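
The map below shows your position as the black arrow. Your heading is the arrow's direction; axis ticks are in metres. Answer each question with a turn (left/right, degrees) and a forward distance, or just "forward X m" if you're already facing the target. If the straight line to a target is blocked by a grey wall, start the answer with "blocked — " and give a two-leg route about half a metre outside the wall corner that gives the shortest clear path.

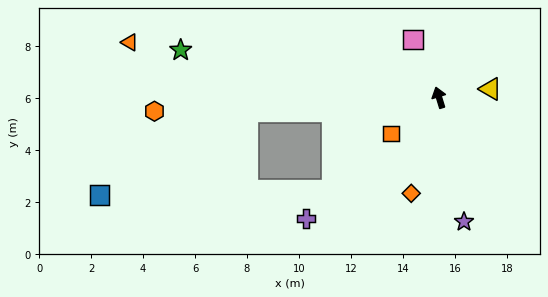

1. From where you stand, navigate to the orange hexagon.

turn left 76°, forward 11.0 m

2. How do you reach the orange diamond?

turn left 147°, forward 3.8 m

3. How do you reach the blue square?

blocked — turn left 77°, forward 7.4 m, then turn left 25°, forward 6.6 m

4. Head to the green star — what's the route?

turn left 63°, forward 10.1 m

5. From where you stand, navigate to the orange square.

turn left 110°, forward 2.3 m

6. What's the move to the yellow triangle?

turn right 98°, forward 2.0 m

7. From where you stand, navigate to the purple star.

turn left 174°, forward 4.9 m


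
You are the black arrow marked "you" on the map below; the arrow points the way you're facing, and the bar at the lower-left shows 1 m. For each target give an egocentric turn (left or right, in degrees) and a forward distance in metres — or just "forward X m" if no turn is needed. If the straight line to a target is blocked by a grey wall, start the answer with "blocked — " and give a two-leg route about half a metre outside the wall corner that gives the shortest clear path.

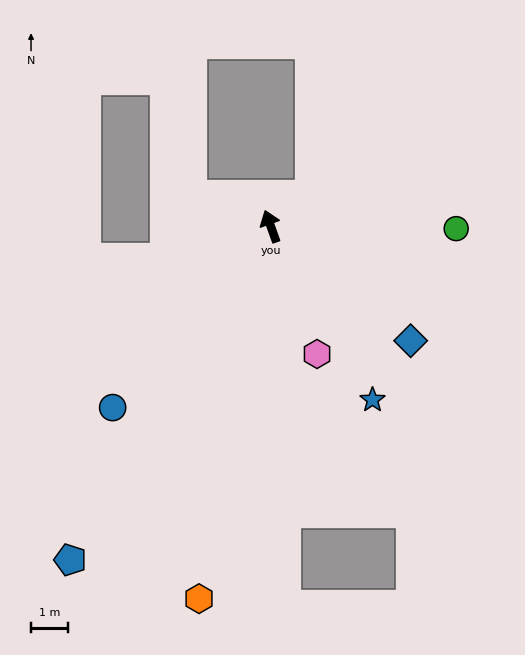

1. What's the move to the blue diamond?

turn right 149°, forward 4.9 m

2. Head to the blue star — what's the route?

turn right 169°, forward 5.5 m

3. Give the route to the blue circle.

turn left 119°, forward 6.5 m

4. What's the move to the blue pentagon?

turn left 129°, forward 10.6 m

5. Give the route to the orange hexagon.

turn left 149°, forward 10.3 m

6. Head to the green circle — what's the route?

turn right 110°, forward 5.0 m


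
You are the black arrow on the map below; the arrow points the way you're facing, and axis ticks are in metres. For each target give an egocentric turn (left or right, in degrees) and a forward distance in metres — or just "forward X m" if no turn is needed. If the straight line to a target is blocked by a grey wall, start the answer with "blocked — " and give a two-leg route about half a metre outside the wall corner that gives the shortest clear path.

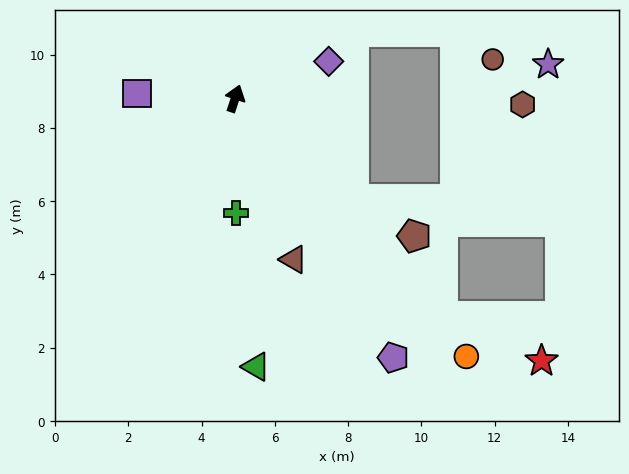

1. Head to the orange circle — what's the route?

turn right 120°, forward 9.5 m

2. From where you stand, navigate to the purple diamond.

turn right 50°, forward 2.7 m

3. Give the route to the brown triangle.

turn right 142°, forward 4.7 m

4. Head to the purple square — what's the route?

turn left 105°, forward 2.7 m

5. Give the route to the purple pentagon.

turn right 130°, forward 8.3 m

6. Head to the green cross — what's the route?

turn right 161°, forward 3.1 m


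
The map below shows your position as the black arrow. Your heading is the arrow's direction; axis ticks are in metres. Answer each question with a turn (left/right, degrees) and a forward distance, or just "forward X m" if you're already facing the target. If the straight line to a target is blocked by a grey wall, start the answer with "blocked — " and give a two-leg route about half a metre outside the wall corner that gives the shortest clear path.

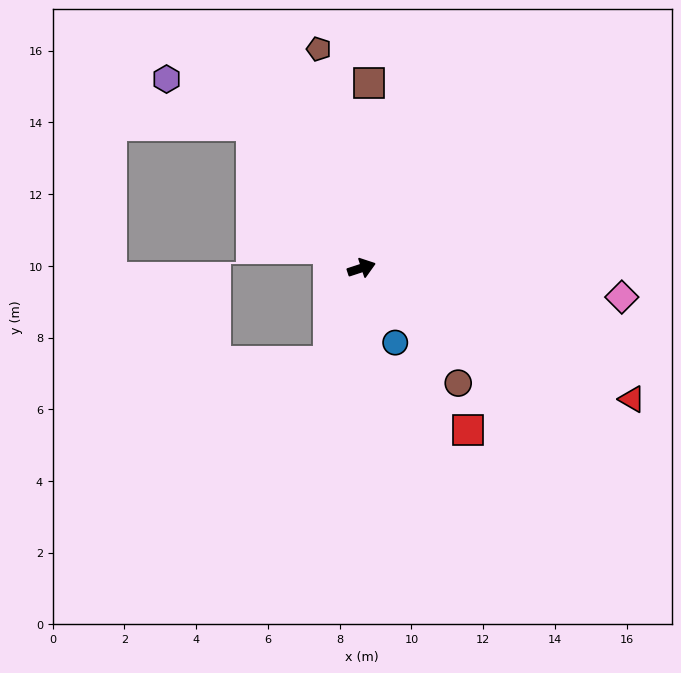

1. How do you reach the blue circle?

turn right 84°, forward 2.3 m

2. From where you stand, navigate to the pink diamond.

turn right 24°, forward 7.3 m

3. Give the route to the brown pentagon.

turn left 83°, forward 6.2 m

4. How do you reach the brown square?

turn left 70°, forward 5.2 m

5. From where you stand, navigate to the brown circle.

turn right 68°, forward 4.2 m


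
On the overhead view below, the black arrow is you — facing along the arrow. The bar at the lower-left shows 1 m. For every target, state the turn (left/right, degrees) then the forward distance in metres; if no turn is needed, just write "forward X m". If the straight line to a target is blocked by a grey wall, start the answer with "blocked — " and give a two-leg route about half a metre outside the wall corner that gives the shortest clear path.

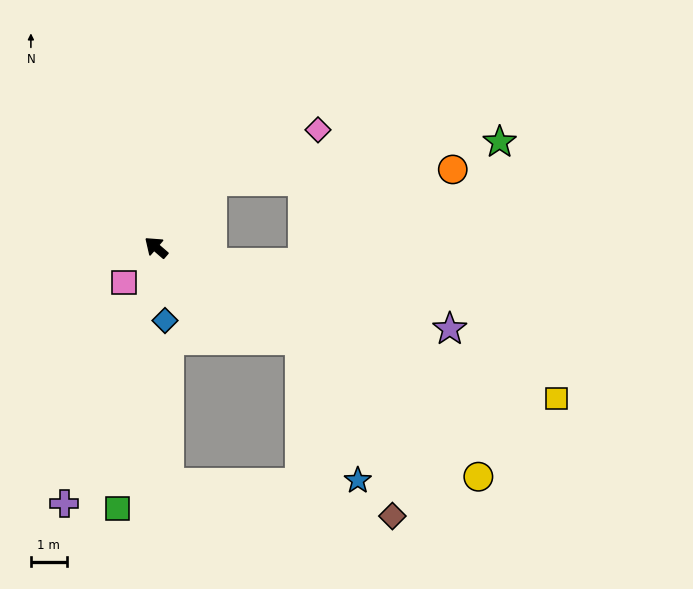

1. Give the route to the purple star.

turn right 155°, forward 8.6 m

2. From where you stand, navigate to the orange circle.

blocked — turn right 89°, forward 2.4 m, then turn right 48°, forward 6.8 m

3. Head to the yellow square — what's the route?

turn right 160°, forward 12.0 m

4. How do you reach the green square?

turn left 122°, forward 7.4 m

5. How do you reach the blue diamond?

turn left 138°, forward 2.1 m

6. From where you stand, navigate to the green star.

blocked — turn right 89°, forward 2.4 m, then turn right 43°, forward 8.1 m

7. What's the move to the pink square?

turn left 89°, forward 1.3 m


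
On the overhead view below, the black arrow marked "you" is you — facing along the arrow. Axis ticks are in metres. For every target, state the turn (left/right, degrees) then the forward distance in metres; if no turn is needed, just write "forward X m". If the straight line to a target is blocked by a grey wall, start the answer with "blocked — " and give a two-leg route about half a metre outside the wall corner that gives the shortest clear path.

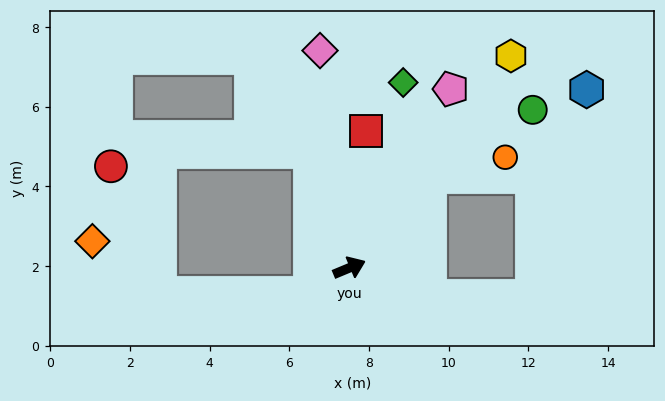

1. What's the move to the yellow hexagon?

turn left 30°, forward 6.7 m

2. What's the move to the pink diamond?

turn left 75°, forward 5.5 m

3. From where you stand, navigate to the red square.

turn left 60°, forward 3.5 m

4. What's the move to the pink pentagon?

turn left 38°, forward 5.2 m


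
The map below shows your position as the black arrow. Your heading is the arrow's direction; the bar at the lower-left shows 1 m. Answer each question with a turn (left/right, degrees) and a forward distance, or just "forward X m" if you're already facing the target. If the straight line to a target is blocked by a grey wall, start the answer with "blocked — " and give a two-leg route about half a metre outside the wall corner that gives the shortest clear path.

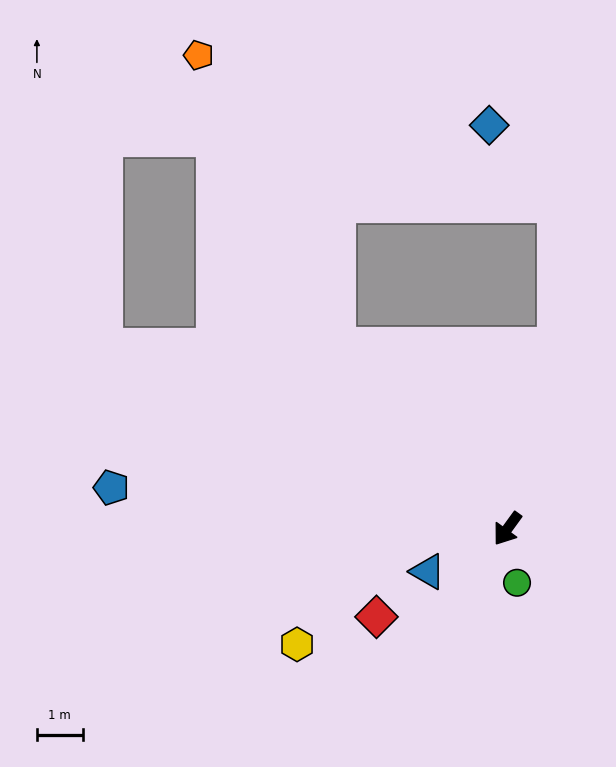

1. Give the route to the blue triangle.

turn right 26°, forward 2.0 m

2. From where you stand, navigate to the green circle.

turn left 46°, forward 1.2 m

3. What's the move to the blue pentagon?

turn right 60°, forward 8.7 m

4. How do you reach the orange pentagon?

blocked — turn right 101°, forward 5.4 m, then turn right 18°, forward 7.0 m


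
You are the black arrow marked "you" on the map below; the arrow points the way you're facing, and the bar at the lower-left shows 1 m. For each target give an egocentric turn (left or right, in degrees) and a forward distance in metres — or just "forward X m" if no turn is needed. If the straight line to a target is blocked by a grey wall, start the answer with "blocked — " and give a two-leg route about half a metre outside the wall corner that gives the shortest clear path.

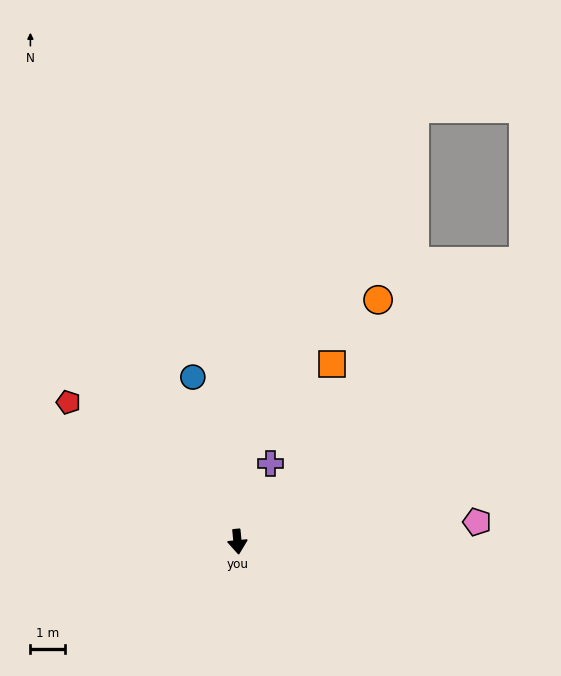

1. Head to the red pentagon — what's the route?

turn right 135°, forward 6.3 m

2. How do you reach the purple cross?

turn left 152°, forward 2.4 m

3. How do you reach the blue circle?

turn right 170°, forward 4.9 m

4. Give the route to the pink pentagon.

turn left 89°, forward 6.9 m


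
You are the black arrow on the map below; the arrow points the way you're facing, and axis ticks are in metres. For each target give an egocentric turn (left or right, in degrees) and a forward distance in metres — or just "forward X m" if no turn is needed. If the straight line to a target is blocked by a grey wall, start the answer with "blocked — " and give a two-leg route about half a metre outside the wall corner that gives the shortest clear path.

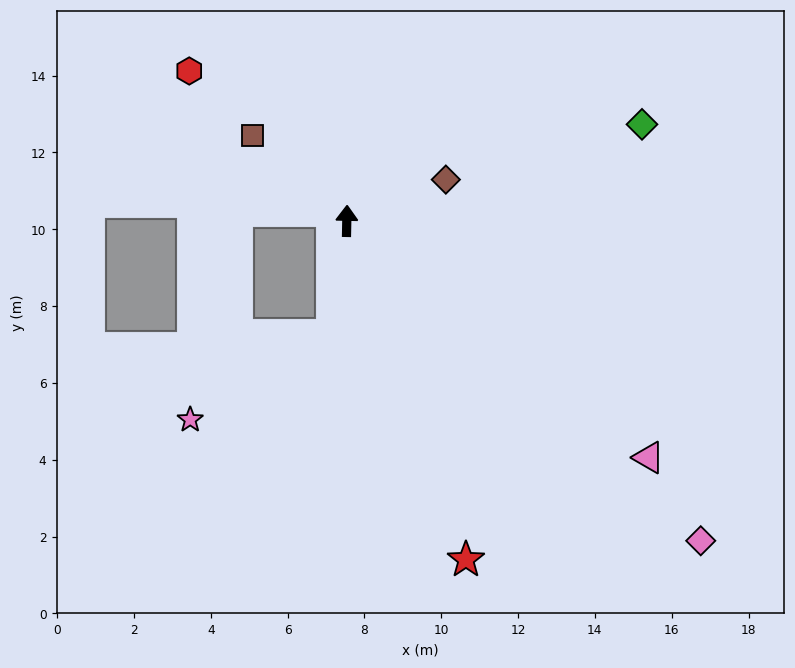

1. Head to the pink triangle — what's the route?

turn right 127°, forward 10.0 m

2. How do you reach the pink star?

blocked — turn left 174°, forward 3.0 m, then turn right 52°, forward 4.3 m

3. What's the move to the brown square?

turn left 49°, forward 3.3 m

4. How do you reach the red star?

turn right 159°, forward 9.3 m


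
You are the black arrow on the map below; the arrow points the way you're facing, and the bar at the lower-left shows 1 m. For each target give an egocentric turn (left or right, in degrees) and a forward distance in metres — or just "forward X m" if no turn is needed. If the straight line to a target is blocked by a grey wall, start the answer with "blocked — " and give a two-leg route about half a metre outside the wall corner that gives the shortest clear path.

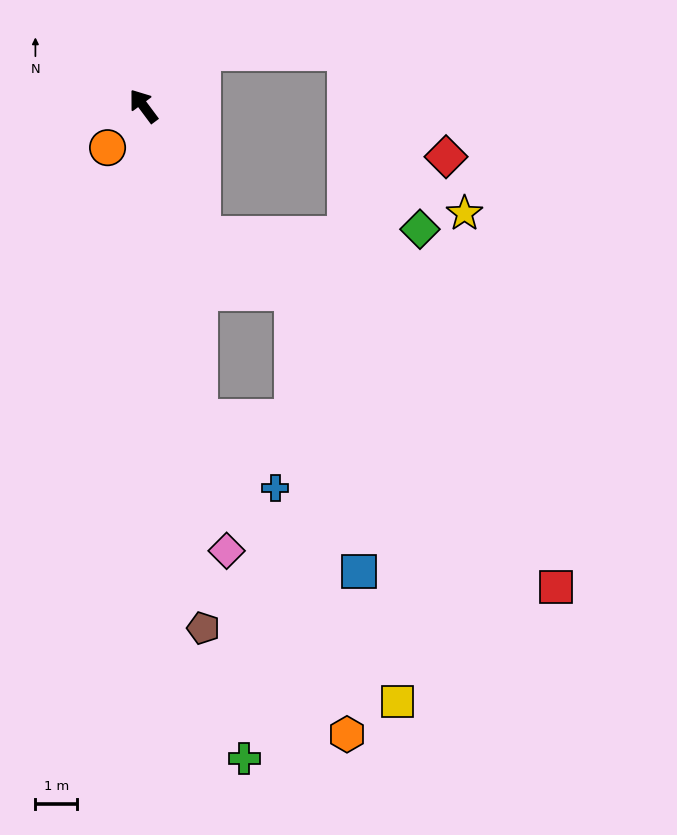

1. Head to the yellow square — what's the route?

blocked — turn left 154°, forward 7.6 m, then turn left 24°, forward 8.3 m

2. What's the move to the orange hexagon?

blocked — turn left 154°, forward 7.6 m, then turn left 14°, forward 8.4 m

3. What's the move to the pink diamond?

turn left 154°, forward 10.8 m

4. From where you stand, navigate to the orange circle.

turn left 103°, forward 1.3 m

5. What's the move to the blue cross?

blocked — turn left 154°, forward 7.6 m, then turn left 36°, forward 2.5 m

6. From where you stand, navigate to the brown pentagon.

turn left 150°, forward 12.6 m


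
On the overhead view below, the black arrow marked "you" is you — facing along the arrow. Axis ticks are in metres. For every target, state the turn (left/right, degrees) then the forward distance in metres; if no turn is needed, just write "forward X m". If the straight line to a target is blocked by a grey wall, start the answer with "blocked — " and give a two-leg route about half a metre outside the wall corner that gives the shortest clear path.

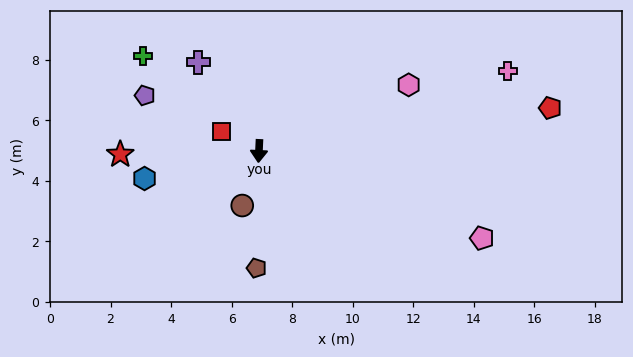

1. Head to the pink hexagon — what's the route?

turn left 117°, forward 5.4 m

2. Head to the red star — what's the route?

turn right 86°, forward 4.6 m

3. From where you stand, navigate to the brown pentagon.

forward 3.9 m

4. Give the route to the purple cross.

turn right 143°, forward 3.5 m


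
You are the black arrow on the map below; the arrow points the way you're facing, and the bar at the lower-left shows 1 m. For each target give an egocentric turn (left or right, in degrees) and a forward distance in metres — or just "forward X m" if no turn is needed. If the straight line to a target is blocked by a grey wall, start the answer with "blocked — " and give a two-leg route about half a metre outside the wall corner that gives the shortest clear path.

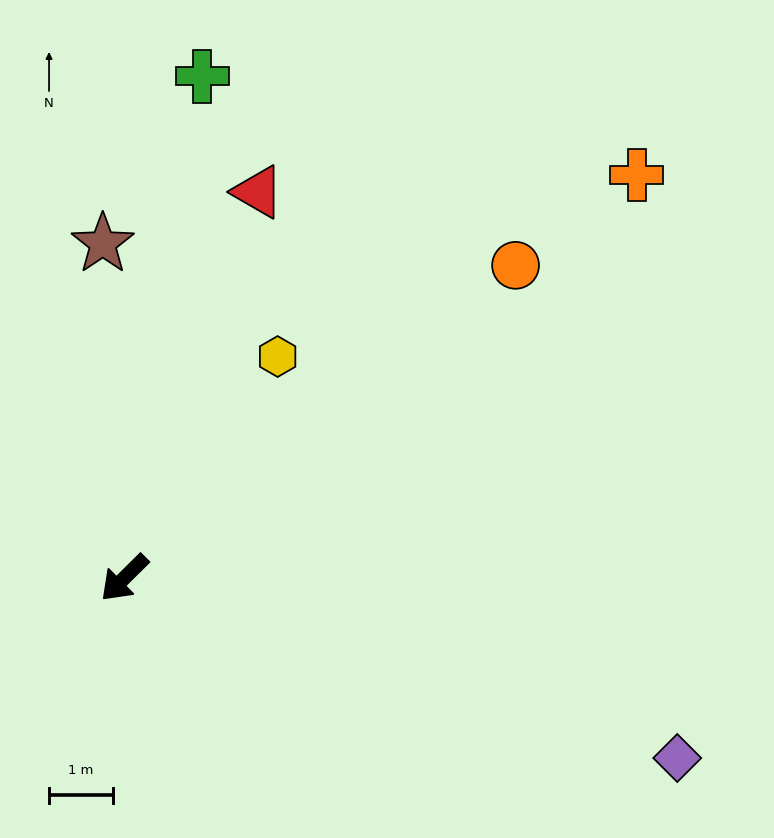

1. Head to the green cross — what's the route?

turn right 144°, forward 7.9 m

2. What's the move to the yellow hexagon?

turn right 169°, forward 4.2 m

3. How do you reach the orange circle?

turn left 174°, forward 7.8 m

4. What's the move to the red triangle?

turn right 154°, forward 6.4 m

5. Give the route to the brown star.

turn right 131°, forward 5.2 m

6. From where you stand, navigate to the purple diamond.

turn left 117°, forward 9.0 m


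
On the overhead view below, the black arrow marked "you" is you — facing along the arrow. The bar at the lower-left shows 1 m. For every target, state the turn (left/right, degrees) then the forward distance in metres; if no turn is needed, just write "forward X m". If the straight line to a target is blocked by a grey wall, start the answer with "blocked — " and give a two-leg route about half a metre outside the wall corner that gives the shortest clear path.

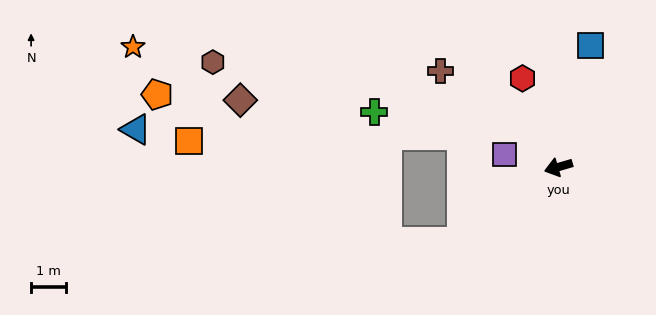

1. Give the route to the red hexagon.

turn right 84°, forward 2.8 m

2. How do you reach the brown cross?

turn right 55°, forward 4.4 m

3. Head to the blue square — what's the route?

turn right 121°, forward 3.6 m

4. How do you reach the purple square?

turn right 29°, forward 1.6 m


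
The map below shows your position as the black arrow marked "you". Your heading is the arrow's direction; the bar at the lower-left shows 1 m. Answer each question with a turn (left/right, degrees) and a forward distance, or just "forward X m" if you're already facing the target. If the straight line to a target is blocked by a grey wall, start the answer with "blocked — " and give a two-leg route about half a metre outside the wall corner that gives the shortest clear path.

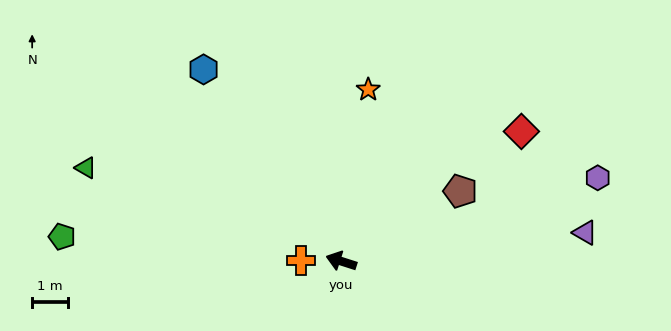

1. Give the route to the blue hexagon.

turn right 37°, forward 6.6 m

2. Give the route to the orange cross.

turn left 17°, forward 1.1 m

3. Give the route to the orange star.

turn right 81°, forward 4.8 m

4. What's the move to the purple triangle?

turn right 156°, forward 6.8 m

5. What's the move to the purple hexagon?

turn right 144°, forward 7.5 m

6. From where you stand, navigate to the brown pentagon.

turn right 132°, forward 3.9 m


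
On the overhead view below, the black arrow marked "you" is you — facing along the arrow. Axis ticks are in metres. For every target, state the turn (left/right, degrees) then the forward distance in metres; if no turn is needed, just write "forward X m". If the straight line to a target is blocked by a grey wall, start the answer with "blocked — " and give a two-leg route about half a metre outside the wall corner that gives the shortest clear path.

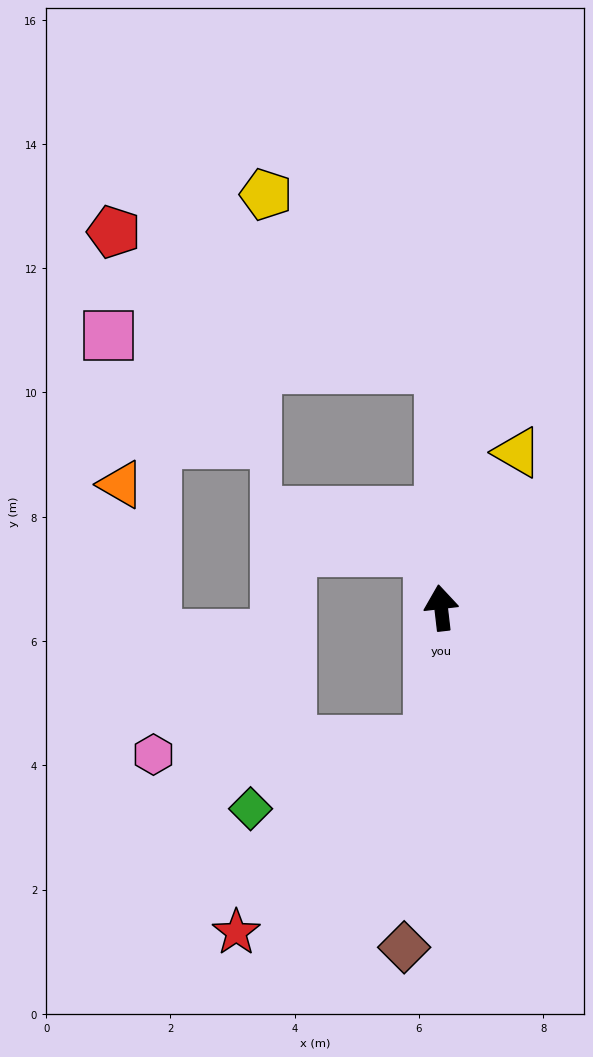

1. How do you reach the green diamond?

blocked — turn left 168°, forward 2.2 m, then turn right 64°, forward 3.1 m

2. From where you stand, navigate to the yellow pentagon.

blocked — turn right 7°, forward 3.9 m, then turn left 46°, forward 4.0 m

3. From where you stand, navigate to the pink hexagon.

blocked — turn left 168°, forward 2.2 m, then turn right 82°, forward 4.4 m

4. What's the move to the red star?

blocked — turn left 168°, forward 2.2 m, then turn right 40°, forward 4.4 m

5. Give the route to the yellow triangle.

turn right 33°, forward 2.8 m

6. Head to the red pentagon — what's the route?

blocked — turn right 7°, forward 3.9 m, then turn left 68°, forward 5.7 m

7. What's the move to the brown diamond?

turn left 167°, forward 5.5 m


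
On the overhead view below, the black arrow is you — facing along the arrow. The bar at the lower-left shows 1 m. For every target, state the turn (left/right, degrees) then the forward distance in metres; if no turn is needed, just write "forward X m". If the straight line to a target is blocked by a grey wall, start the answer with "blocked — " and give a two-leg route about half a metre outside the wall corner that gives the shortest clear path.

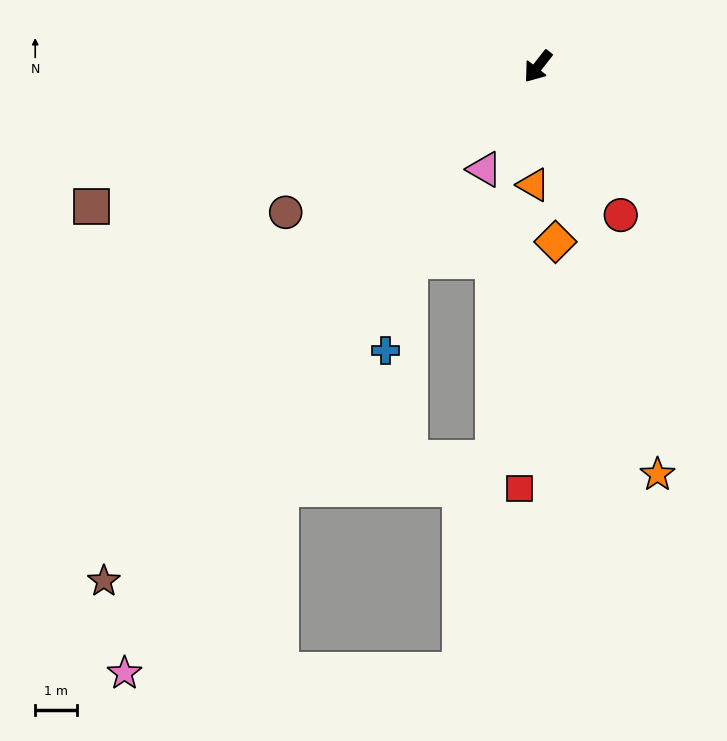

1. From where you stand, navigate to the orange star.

turn left 54°, forward 10.1 m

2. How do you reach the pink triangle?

turn left 11°, forward 2.8 m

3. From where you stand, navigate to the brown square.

turn right 35°, forward 11.1 m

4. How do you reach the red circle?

turn left 67°, forward 4.0 m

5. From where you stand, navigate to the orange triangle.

turn left 36°, forward 2.8 m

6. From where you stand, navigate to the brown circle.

turn right 22°, forward 6.9 m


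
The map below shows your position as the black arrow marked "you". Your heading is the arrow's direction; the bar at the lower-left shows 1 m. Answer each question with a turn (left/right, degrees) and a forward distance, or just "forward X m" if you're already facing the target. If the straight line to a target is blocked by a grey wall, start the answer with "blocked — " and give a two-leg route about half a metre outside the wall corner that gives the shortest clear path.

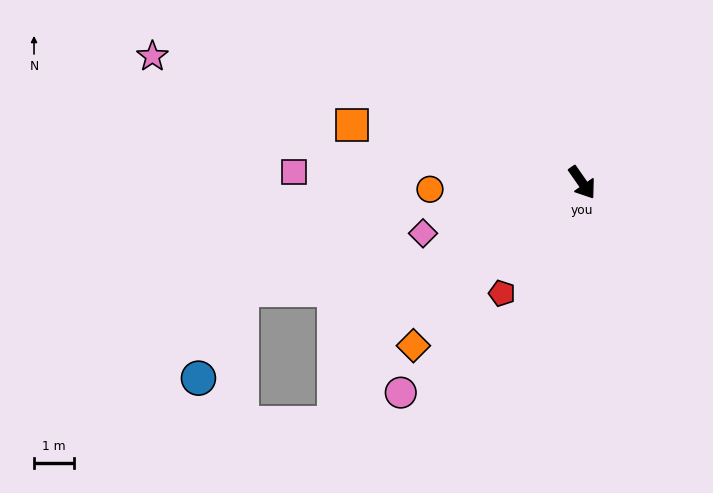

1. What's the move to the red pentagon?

turn right 71°, forward 3.4 m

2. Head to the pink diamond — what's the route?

turn right 107°, forward 4.1 m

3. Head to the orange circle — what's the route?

turn right 122°, forward 3.8 m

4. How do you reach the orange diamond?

turn right 81°, forward 5.8 m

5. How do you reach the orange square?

turn right 139°, forward 5.9 m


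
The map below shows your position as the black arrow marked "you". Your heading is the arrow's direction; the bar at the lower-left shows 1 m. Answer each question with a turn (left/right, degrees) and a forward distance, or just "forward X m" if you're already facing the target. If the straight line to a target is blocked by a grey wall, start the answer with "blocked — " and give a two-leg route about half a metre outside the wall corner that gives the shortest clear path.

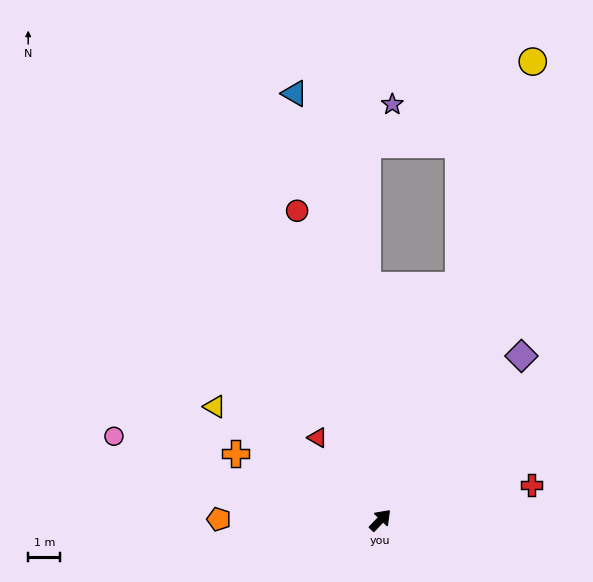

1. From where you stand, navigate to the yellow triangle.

turn left 99°, forward 6.2 m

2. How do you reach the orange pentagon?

turn left 134°, forward 5.0 m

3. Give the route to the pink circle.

turn left 116°, forward 8.7 m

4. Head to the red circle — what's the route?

turn left 59°, forward 10.0 m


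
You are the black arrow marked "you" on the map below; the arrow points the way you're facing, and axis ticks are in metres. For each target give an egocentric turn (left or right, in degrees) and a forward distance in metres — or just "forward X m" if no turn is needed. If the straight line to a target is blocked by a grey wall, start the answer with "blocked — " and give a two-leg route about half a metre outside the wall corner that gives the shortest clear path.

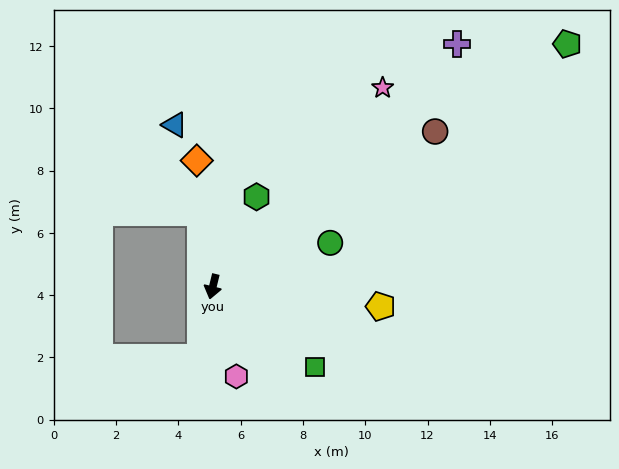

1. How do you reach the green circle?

turn left 124°, forward 4.0 m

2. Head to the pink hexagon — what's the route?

turn left 28°, forward 3.0 m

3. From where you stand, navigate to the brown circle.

turn left 139°, forward 8.7 m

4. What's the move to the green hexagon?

turn left 168°, forward 3.2 m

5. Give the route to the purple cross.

turn left 149°, forward 11.1 m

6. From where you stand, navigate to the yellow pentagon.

turn left 97°, forward 5.4 m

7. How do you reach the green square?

turn left 66°, forward 4.2 m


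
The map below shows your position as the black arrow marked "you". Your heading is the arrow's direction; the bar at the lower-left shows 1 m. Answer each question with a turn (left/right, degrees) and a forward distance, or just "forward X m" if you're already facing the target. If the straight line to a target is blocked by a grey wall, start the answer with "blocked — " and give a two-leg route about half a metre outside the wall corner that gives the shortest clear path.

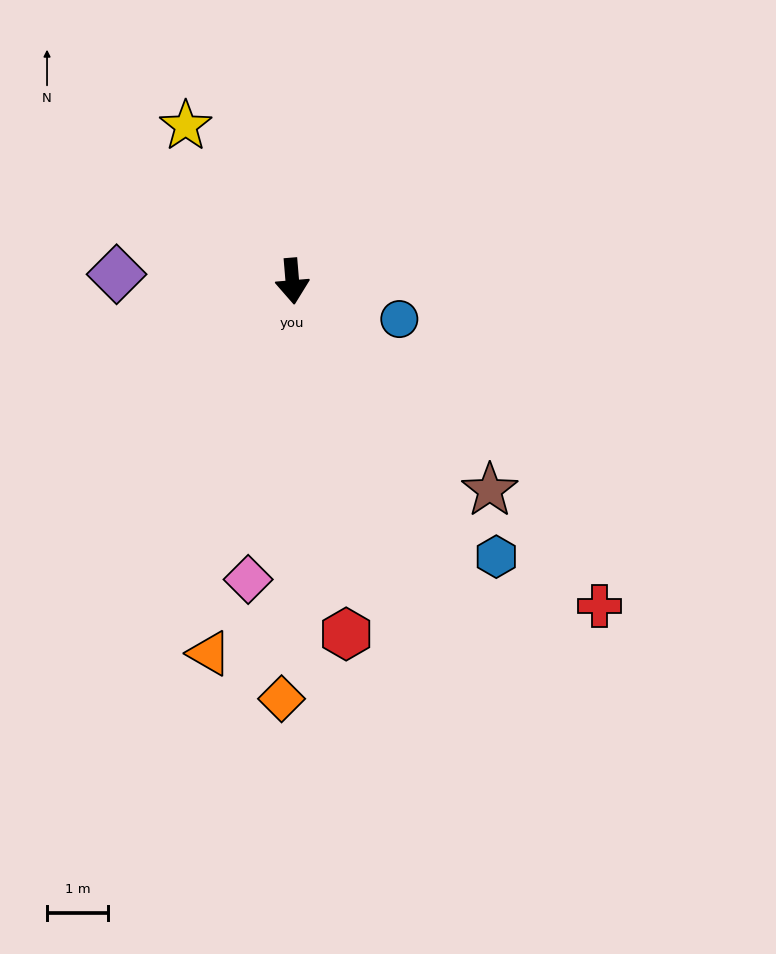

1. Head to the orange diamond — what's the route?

turn right 6°, forward 6.9 m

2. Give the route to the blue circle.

turn left 66°, forward 1.9 m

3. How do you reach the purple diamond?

turn right 97°, forward 2.9 m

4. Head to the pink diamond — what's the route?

turn right 13°, forward 5.0 m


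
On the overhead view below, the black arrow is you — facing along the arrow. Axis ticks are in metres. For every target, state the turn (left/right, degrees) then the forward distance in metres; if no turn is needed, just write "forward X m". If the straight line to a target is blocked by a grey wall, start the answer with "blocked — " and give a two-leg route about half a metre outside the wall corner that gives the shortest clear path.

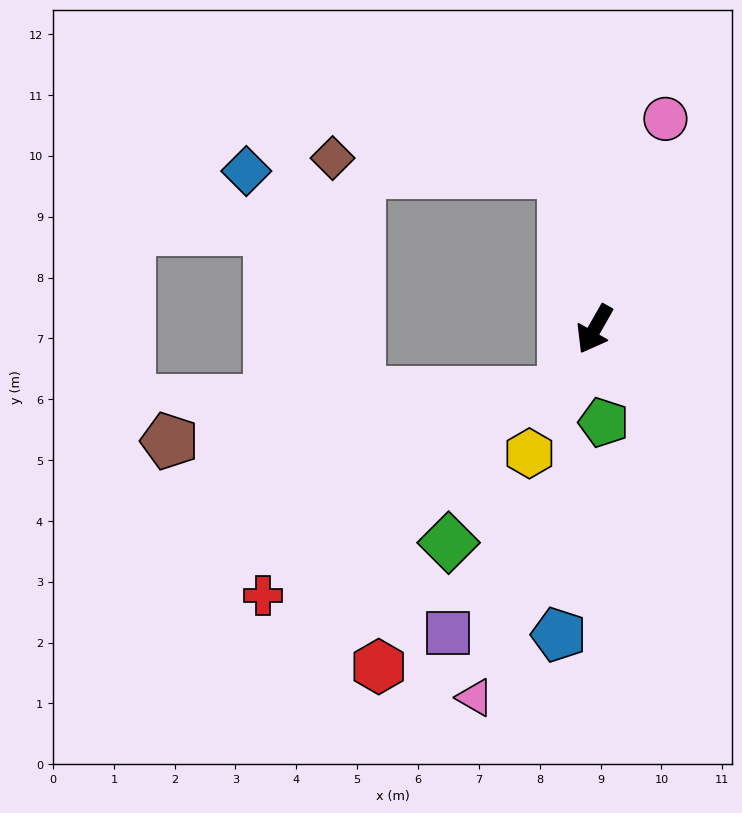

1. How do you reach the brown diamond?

blocked — turn right 139°, forward 2.6 m, then turn left 75°, forward 3.8 m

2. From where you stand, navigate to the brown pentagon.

blocked — turn left 3°, forward 1.2 m, then turn right 56°, forward 6.5 m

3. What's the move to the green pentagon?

turn left 35°, forward 1.5 m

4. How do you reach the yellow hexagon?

forward 2.3 m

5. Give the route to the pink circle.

turn right 169°, forward 3.6 m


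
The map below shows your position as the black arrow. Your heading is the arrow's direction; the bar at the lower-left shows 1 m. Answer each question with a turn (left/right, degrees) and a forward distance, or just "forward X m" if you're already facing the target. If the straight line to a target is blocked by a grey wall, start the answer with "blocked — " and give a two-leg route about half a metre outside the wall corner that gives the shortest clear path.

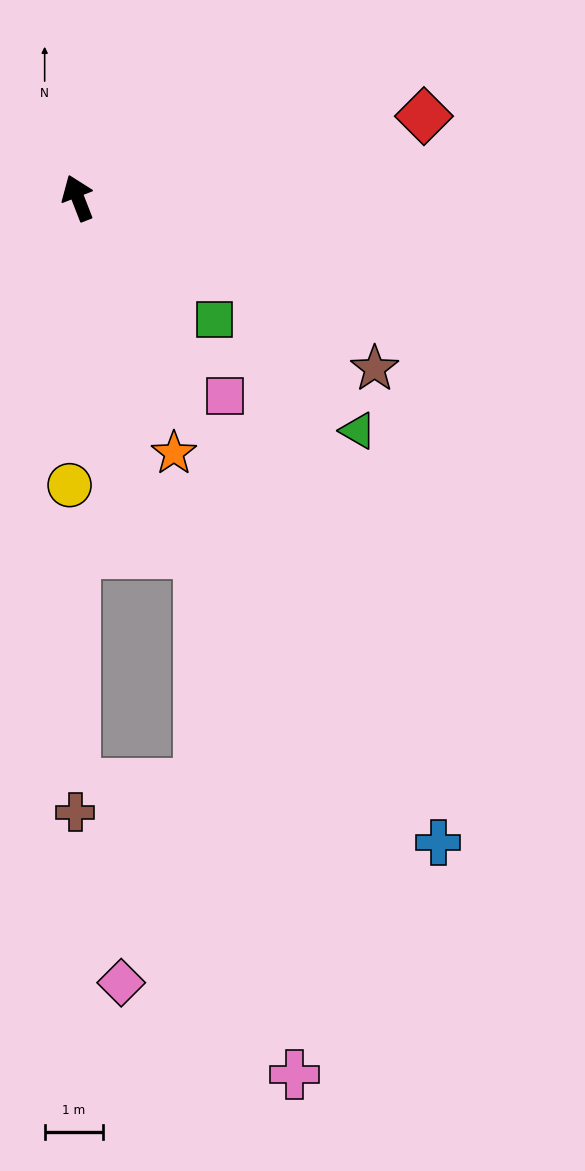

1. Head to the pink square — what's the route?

turn right 165°, forward 4.2 m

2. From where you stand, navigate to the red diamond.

turn right 98°, forward 6.1 m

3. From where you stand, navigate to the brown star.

turn right 141°, forward 5.9 m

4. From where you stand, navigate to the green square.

turn right 153°, forward 3.1 m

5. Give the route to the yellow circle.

turn left 157°, forward 4.9 m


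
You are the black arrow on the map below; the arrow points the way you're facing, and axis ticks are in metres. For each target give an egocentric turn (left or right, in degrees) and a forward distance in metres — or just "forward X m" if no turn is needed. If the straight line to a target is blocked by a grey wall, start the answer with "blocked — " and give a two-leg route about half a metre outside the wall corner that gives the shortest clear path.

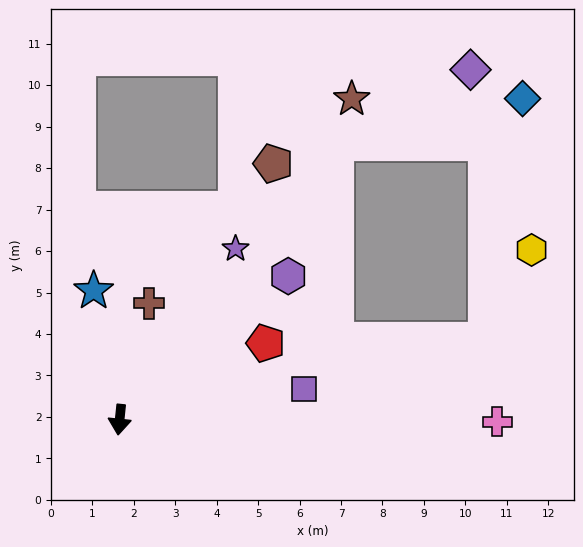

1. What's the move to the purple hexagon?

turn left 136°, forward 5.3 m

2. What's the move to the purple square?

turn left 105°, forward 4.5 m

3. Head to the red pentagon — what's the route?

turn left 124°, forward 4.0 m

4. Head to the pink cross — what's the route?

turn left 96°, forward 9.1 m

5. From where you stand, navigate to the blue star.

turn right 163°, forward 3.2 m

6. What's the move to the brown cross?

turn left 172°, forward 2.9 m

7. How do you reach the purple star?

turn left 152°, forward 5.0 m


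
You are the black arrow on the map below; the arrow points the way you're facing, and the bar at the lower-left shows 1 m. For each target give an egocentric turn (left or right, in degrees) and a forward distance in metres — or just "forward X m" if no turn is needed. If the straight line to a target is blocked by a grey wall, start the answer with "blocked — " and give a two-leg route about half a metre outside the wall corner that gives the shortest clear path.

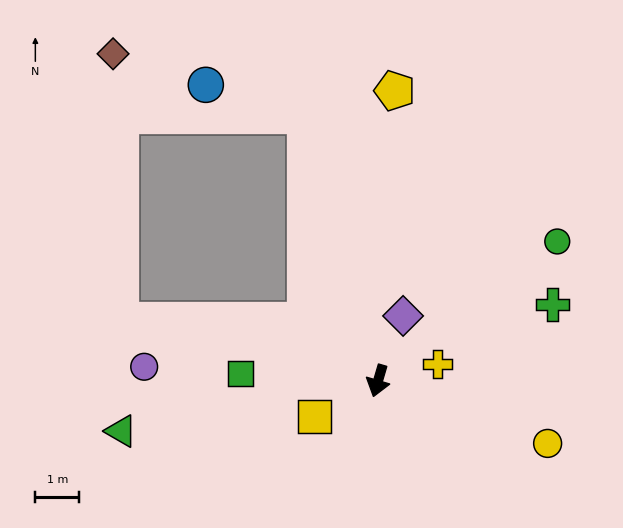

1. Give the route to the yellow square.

turn right 44°, forward 1.7 m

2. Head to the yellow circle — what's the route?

turn left 86°, forward 4.1 m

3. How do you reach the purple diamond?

turn left 175°, forward 1.6 m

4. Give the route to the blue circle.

blocked — turn right 148°, forward 6.2 m, then turn left 57°, forward 2.4 m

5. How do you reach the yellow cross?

turn left 122°, forward 1.4 m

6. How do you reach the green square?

turn right 77°, forward 3.1 m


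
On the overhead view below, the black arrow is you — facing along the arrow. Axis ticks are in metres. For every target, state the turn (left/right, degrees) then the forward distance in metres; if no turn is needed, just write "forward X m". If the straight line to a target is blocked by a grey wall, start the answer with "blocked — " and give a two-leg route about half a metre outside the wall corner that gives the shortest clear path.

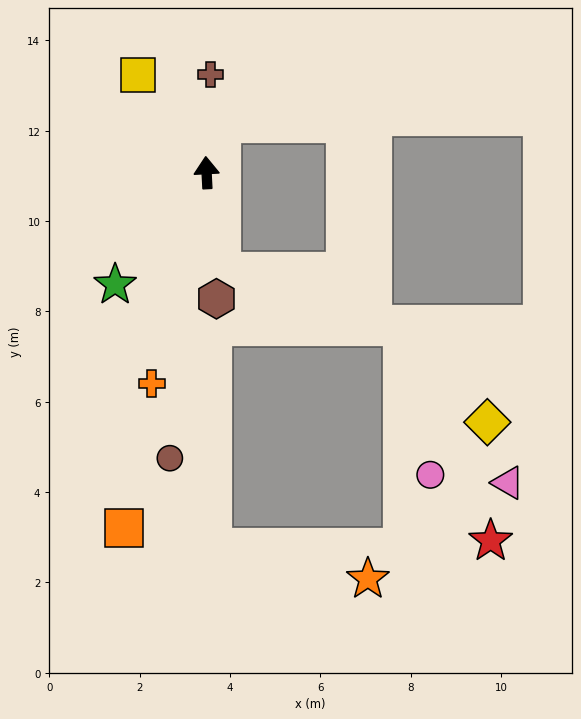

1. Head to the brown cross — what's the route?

turn right 5°, forward 2.2 m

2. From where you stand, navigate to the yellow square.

turn left 32°, forward 2.6 m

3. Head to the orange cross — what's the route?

turn left 162°, forward 4.8 m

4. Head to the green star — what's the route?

turn left 138°, forward 3.2 m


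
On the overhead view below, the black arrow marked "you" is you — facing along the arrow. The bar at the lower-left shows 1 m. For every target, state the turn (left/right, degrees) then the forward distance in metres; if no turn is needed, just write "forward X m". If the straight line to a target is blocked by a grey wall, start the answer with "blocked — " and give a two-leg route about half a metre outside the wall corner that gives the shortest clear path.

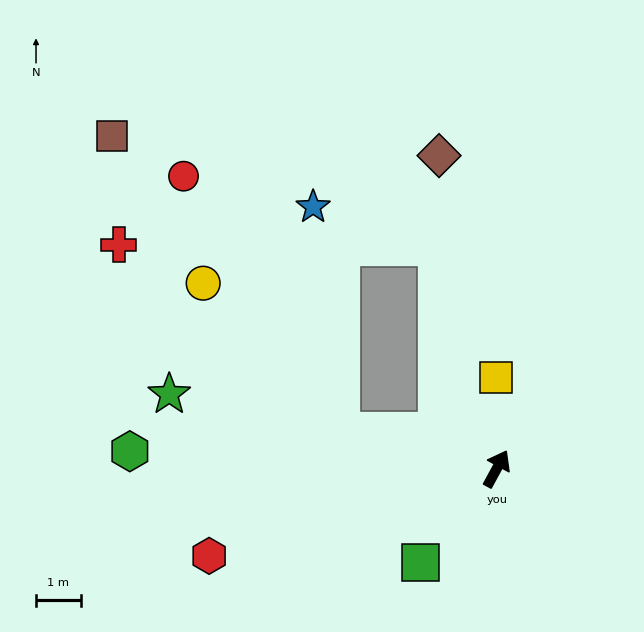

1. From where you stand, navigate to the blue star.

blocked — turn left 105°, forward 3.6 m, then turn right 69°, forward 5.0 m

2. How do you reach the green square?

turn left 170°, forward 2.7 m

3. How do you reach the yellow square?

turn left 29°, forward 2.0 m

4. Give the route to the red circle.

blocked — turn left 105°, forward 3.6 m, then turn right 45°, forward 6.7 m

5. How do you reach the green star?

turn left 106°, forward 7.5 m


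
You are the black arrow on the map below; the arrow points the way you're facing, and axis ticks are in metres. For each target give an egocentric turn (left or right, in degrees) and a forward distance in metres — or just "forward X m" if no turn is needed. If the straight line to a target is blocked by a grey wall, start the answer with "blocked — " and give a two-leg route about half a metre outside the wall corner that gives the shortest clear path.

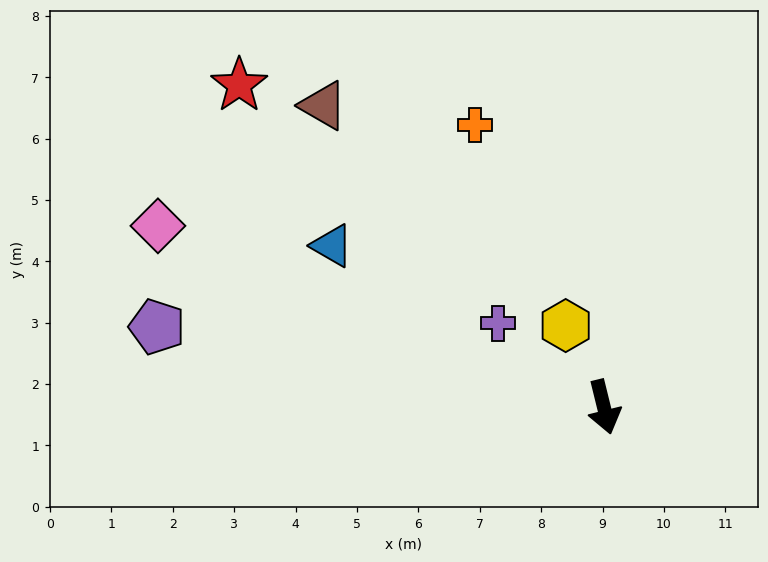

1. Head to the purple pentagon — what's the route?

turn right 114°, forward 7.4 m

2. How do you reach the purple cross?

turn right 142°, forward 2.2 m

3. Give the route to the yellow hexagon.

turn right 169°, forward 1.5 m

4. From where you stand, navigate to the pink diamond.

turn right 126°, forward 7.8 m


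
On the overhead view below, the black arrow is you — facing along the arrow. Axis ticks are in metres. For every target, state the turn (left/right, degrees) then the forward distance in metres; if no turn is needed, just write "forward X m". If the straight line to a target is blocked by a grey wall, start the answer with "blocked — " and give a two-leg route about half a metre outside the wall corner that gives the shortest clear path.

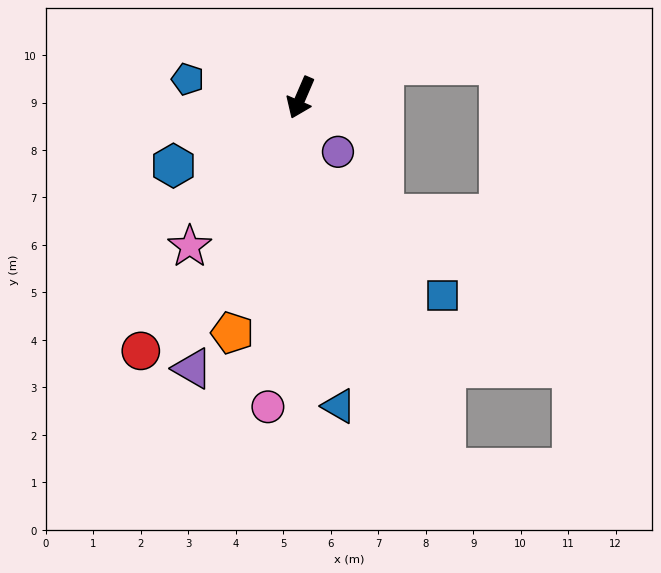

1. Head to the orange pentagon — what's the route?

turn left 7°, forward 5.2 m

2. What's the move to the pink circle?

turn left 17°, forward 6.5 m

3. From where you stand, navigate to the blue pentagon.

turn right 76°, forward 2.4 m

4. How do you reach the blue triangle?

turn left 30°, forward 6.5 m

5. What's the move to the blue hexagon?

turn right 39°, forward 3.0 m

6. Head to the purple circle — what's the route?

turn left 58°, forward 1.4 m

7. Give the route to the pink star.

turn right 13°, forward 3.9 m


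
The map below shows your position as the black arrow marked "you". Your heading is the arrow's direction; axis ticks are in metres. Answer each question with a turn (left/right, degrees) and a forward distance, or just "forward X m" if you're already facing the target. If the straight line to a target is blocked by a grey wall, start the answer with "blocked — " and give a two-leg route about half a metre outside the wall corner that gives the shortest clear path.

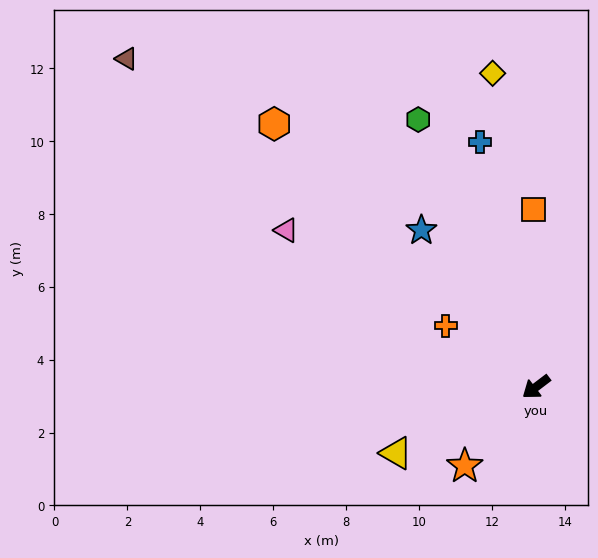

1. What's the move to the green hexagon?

turn right 103°, forward 8.0 m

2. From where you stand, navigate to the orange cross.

turn right 71°, forward 3.0 m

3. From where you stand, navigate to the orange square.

turn right 126°, forward 4.9 m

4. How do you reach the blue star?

turn right 91°, forward 5.3 m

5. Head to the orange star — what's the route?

turn left 11°, forward 2.9 m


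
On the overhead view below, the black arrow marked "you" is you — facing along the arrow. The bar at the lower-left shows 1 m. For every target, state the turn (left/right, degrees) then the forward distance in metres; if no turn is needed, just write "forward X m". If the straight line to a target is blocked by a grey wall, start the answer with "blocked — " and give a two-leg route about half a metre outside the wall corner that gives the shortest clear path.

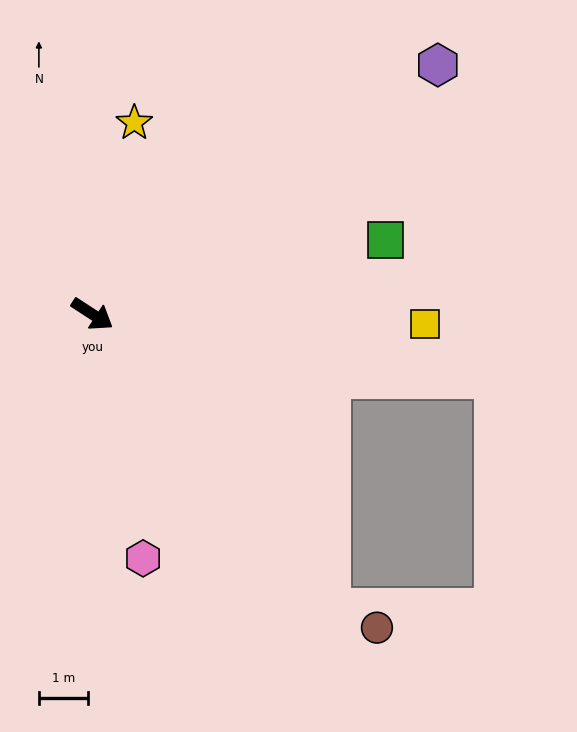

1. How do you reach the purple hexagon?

turn left 69°, forward 8.7 m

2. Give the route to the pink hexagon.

turn right 45°, forward 5.1 m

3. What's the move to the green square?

turn left 47°, forward 6.2 m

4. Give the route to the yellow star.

turn left 111°, forward 4.0 m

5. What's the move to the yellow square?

turn left 31°, forward 6.8 m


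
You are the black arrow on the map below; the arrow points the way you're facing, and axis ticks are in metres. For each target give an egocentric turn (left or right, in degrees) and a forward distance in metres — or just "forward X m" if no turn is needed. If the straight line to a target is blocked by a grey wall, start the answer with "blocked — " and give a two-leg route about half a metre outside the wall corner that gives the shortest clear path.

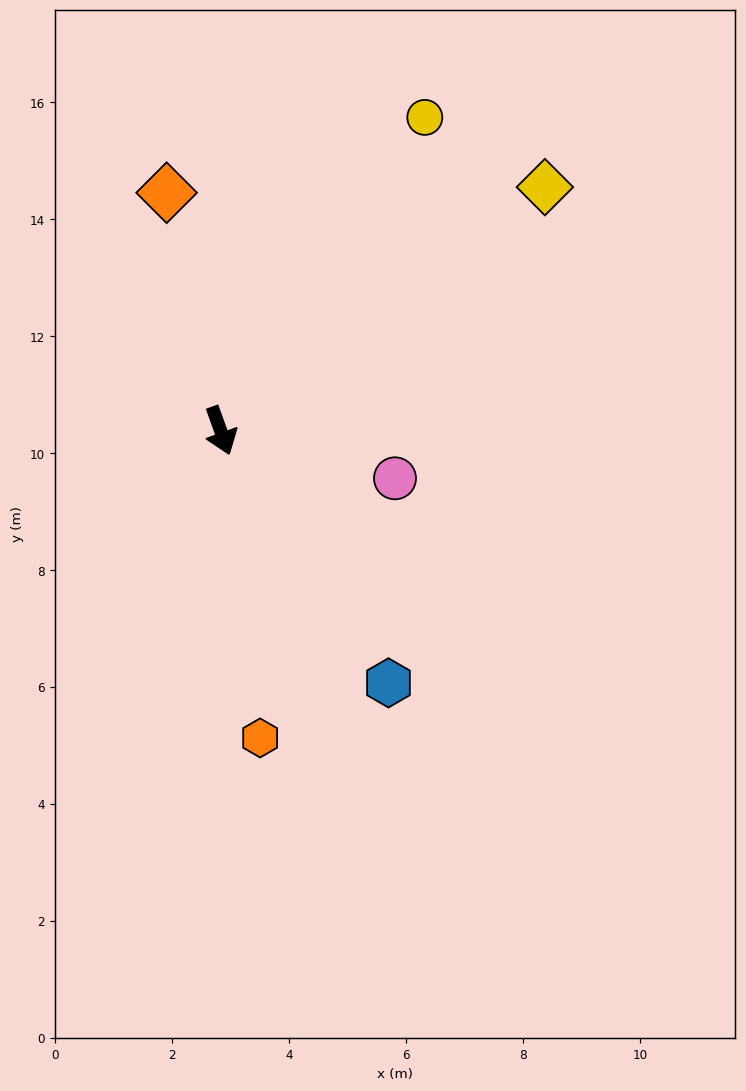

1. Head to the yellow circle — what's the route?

turn left 127°, forward 6.4 m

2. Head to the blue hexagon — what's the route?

turn left 14°, forward 5.2 m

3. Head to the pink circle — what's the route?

turn left 55°, forward 3.1 m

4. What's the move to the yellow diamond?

turn left 107°, forward 6.9 m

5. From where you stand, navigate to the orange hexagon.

turn right 12°, forward 5.3 m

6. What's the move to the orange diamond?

turn left 173°, forward 4.2 m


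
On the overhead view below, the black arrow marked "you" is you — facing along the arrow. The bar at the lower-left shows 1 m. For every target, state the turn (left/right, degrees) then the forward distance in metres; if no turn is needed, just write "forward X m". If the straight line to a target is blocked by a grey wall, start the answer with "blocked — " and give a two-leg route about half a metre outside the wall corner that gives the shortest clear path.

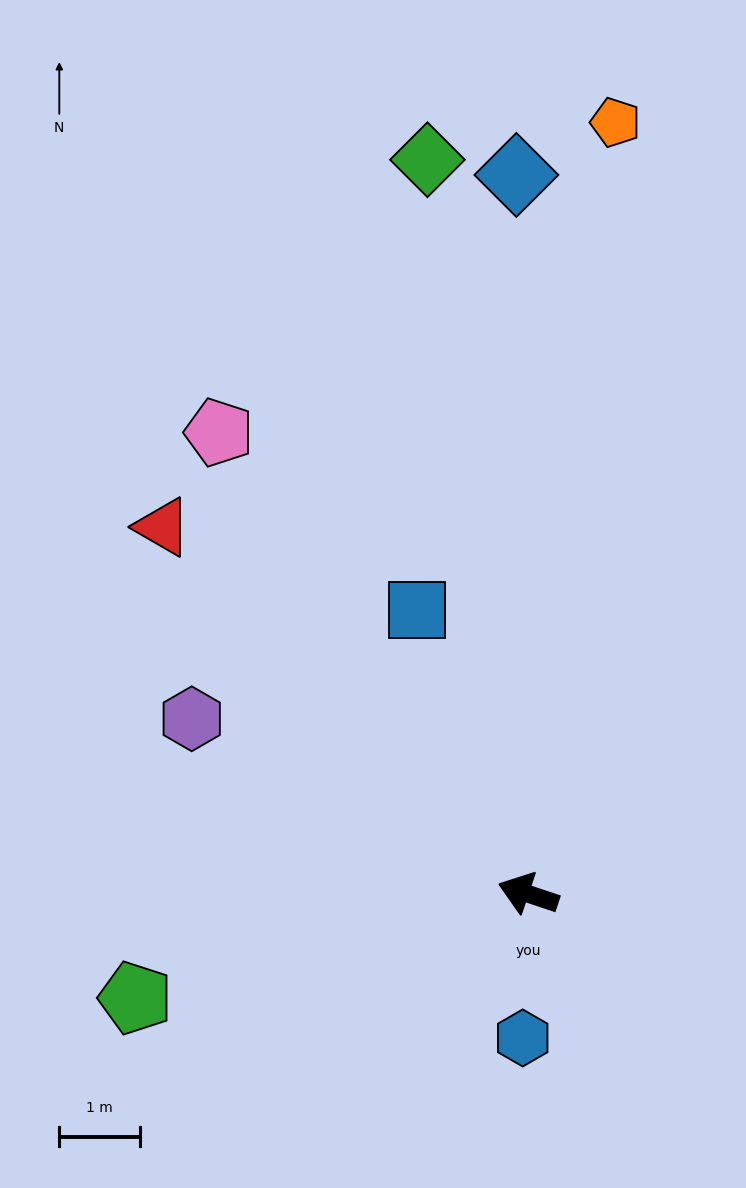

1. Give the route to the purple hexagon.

turn right 9°, forward 4.7 m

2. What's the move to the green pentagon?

turn left 33°, forward 5.1 m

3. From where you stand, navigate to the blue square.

turn right 50°, forward 3.8 m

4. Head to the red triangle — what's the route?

turn right 27°, forward 6.5 m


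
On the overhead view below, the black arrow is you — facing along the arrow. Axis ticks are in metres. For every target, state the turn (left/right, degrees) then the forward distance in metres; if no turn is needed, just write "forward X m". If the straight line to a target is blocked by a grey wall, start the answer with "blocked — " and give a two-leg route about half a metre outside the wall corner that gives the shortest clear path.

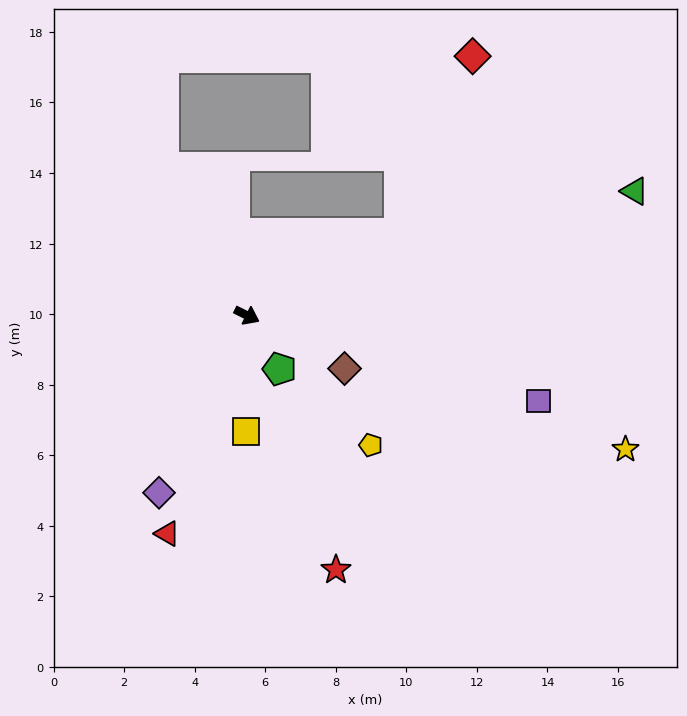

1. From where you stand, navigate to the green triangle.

turn left 44°, forward 11.5 m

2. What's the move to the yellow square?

turn right 64°, forward 3.3 m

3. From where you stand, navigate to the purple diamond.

turn right 90°, forward 5.6 m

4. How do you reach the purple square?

turn left 10°, forward 8.6 m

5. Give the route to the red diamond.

blocked — turn left 55°, forward 4.9 m, then turn left 39°, forward 5.4 m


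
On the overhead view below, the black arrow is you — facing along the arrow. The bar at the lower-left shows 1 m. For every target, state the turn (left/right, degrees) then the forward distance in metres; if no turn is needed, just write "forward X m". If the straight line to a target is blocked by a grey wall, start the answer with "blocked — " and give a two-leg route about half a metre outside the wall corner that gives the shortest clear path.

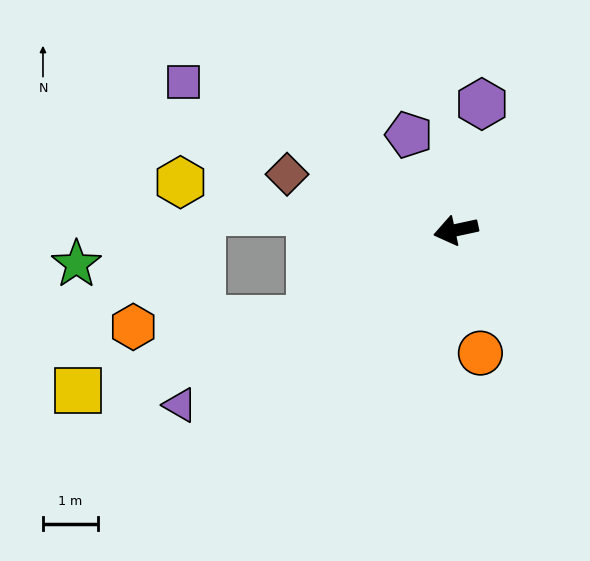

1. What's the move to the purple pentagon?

turn right 76°, forward 1.9 m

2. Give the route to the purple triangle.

turn left 20°, forward 6.0 m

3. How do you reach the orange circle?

turn left 89°, forward 2.3 m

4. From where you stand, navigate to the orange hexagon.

blocked — turn left 19°, forward 3.1 m, then turn right 28°, forward 3.2 m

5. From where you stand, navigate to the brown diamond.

turn right 30°, forward 3.2 m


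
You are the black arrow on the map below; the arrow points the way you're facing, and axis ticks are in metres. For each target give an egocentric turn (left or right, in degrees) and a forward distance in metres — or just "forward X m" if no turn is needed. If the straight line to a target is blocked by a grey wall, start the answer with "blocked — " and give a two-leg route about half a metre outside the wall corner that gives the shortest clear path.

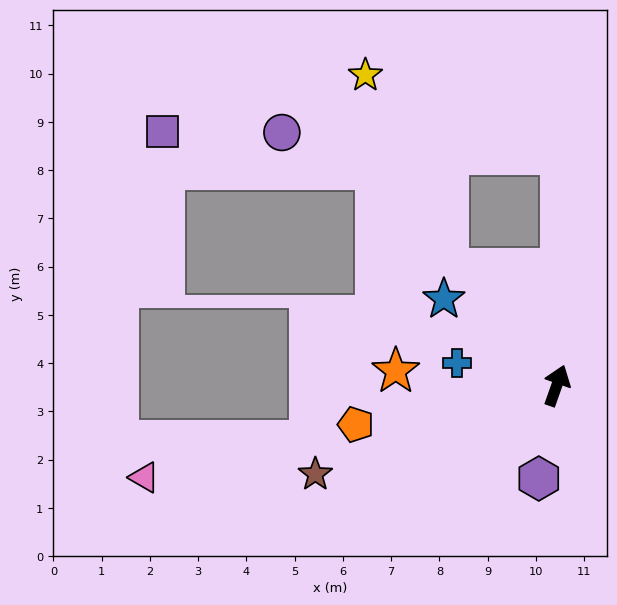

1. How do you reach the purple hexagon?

turn right 171°, forward 2.0 m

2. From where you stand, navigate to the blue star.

turn left 72°, forward 2.9 m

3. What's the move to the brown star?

turn left 130°, forward 5.3 m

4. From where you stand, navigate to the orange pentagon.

turn left 120°, forward 4.2 m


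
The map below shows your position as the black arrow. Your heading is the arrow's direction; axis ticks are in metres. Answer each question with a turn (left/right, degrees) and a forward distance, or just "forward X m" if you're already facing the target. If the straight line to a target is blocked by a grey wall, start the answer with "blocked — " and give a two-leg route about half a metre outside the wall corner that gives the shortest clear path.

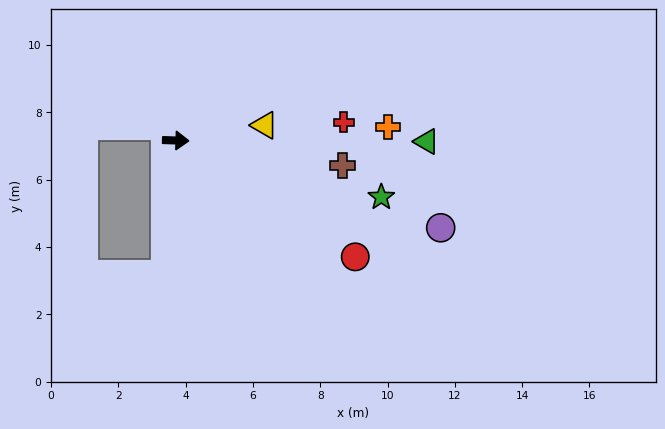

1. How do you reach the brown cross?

turn right 7°, forward 5.0 m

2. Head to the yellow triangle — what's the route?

turn left 11°, forward 2.7 m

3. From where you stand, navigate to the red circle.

turn right 31°, forward 6.4 m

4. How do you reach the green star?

turn right 14°, forward 6.3 m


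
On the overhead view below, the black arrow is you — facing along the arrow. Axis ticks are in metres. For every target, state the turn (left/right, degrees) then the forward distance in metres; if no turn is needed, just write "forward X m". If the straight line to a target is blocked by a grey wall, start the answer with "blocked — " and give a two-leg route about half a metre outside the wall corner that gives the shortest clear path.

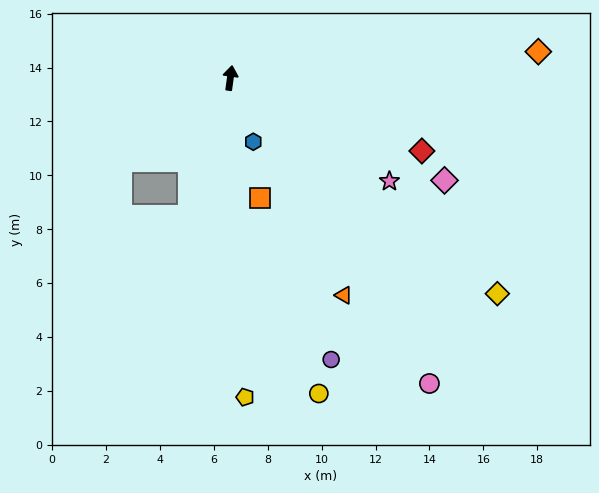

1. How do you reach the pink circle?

turn right 139°, forward 13.5 m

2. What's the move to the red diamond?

turn right 103°, forward 7.6 m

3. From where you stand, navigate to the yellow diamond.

turn right 121°, forward 12.7 m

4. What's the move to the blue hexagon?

turn right 152°, forward 2.5 m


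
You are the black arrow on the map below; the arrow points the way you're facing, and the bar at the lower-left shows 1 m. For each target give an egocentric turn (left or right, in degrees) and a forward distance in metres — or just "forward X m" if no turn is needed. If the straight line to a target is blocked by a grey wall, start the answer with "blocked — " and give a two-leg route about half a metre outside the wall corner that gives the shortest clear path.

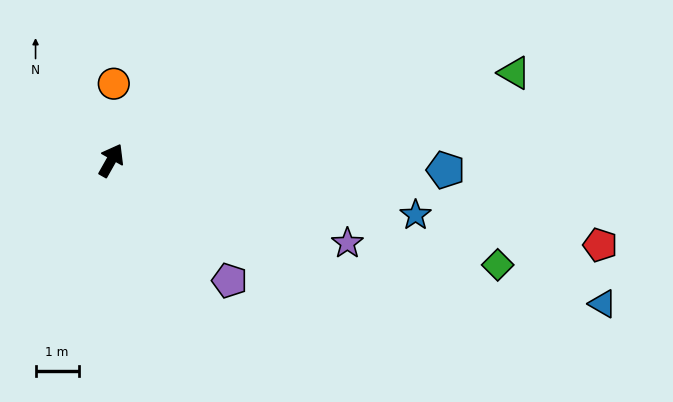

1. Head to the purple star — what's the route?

turn right 80°, forward 5.8 m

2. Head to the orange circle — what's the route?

turn left 27°, forward 1.8 m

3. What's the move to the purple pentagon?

turn right 106°, forward 3.9 m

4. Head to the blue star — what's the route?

turn right 71°, forward 7.2 m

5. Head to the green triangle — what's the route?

turn right 48°, forward 9.6 m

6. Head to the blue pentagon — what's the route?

turn right 62°, forward 7.8 m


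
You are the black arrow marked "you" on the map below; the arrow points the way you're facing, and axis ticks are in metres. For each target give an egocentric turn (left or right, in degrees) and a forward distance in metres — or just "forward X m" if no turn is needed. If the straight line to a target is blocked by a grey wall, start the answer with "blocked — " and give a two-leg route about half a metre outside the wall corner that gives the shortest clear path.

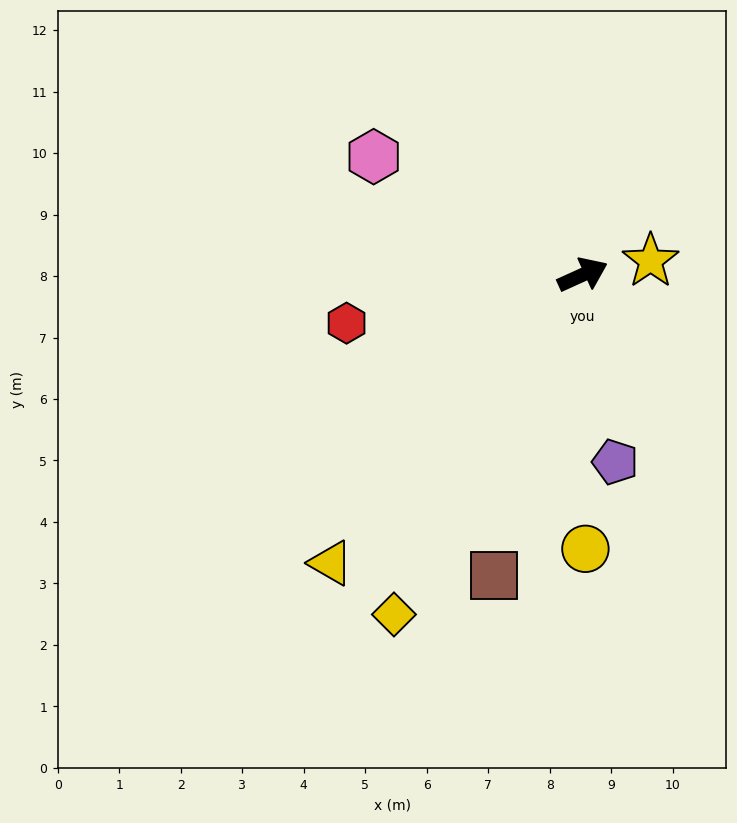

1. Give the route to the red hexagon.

turn left 167°, forward 3.9 m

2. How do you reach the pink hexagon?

turn left 126°, forward 3.9 m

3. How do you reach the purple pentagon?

turn right 105°, forward 3.1 m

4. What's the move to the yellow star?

turn right 13°, forward 1.1 m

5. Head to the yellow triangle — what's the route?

turn right 156°, forward 6.2 m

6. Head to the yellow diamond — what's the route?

turn right 143°, forward 6.3 m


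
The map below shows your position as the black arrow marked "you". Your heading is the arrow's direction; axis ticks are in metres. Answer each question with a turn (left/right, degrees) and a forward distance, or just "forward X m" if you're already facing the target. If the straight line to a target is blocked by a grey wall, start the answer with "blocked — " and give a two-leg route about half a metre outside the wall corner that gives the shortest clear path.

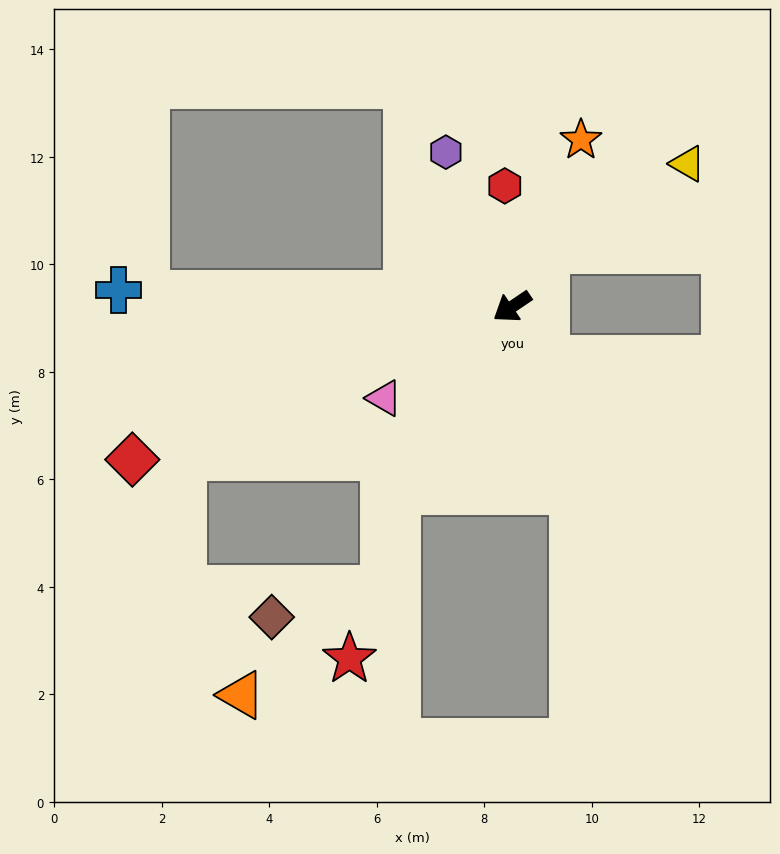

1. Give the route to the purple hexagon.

turn right 101°, forward 3.1 m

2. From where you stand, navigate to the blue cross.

turn right 36°, forward 7.3 m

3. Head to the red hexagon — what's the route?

turn right 121°, forward 2.3 m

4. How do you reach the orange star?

turn right 146°, forward 3.4 m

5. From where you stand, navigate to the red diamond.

turn right 12°, forward 7.6 m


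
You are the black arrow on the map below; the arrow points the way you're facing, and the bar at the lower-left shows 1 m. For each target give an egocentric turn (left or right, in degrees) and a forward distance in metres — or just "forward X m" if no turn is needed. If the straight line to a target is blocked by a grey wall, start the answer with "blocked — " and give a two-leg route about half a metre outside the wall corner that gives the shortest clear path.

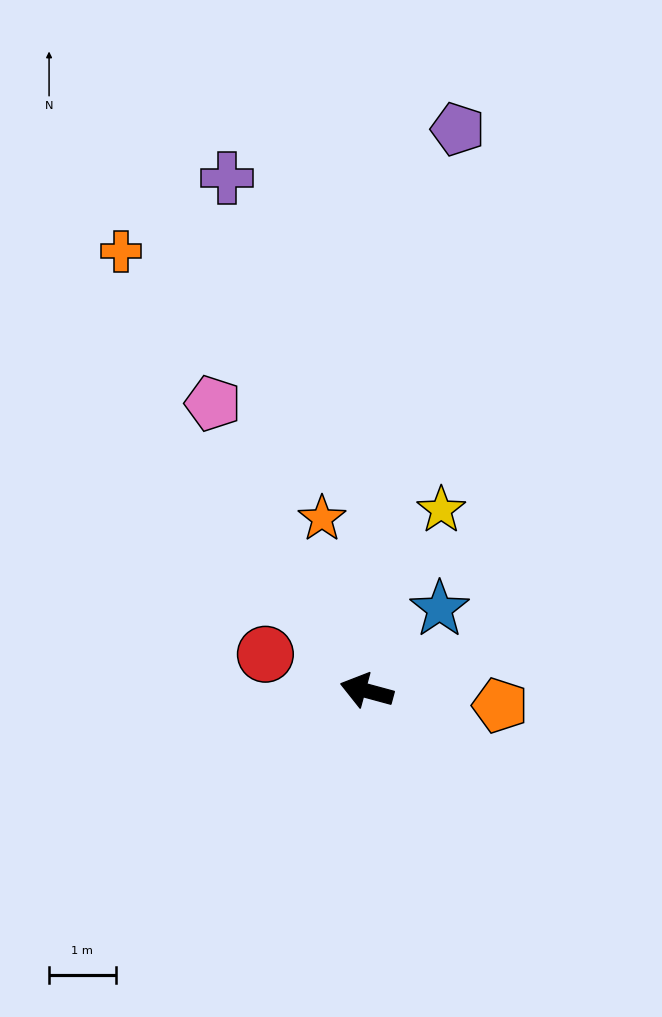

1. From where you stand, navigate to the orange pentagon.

turn right 171°, forward 2.0 m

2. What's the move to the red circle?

turn right 5°, forward 1.6 m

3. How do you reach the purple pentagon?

turn right 84°, forward 8.5 m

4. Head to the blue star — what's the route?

turn right 117°, forward 1.6 m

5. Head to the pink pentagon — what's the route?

turn right 47°, forward 4.9 m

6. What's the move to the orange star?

turn right 60°, forward 2.7 m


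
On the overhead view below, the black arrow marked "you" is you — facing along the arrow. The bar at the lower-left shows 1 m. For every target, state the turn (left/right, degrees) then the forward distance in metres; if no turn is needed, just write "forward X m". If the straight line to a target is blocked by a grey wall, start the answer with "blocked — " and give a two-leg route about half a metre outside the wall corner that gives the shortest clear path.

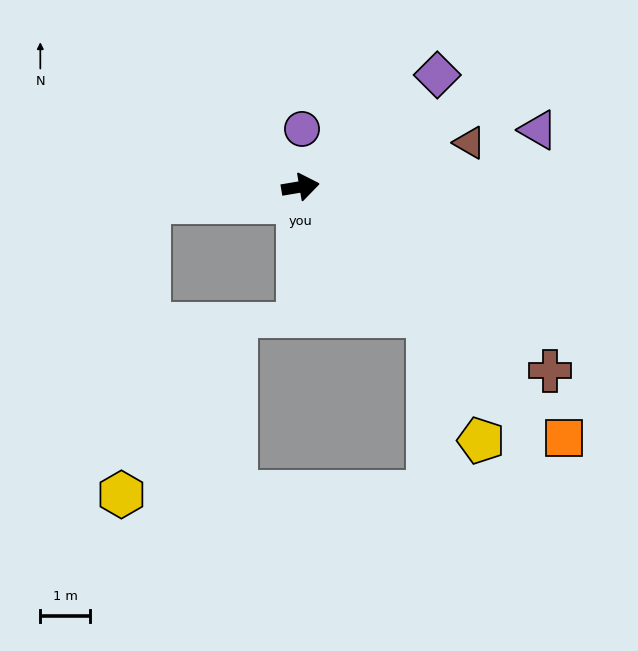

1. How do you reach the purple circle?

turn left 79°, forward 1.2 m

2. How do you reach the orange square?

turn right 53°, forward 7.3 m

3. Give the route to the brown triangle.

turn left 5°, forward 3.5 m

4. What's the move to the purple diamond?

turn left 30°, forward 3.5 m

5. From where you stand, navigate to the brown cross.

turn right 46°, forward 6.2 m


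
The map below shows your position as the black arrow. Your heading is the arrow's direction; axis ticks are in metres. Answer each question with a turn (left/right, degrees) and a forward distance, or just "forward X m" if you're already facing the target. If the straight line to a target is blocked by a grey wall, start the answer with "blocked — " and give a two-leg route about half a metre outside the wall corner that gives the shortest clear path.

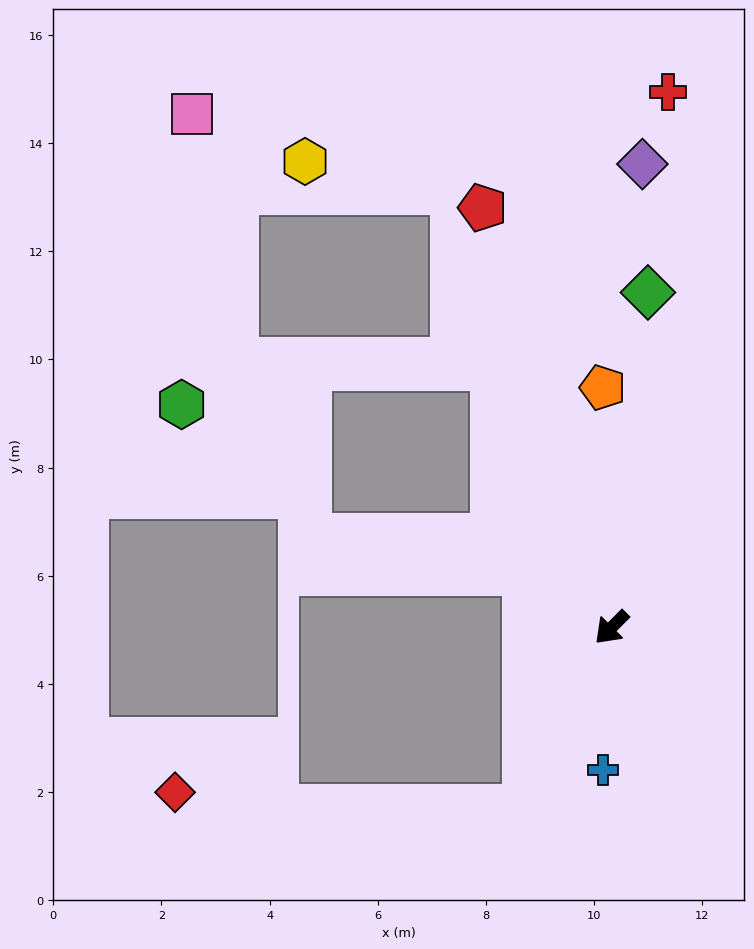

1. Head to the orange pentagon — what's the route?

turn right 133°, forward 4.4 m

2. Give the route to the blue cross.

turn left 41°, forward 2.6 m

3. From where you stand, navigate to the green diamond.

turn right 141°, forward 6.2 m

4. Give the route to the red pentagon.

turn right 118°, forward 8.1 m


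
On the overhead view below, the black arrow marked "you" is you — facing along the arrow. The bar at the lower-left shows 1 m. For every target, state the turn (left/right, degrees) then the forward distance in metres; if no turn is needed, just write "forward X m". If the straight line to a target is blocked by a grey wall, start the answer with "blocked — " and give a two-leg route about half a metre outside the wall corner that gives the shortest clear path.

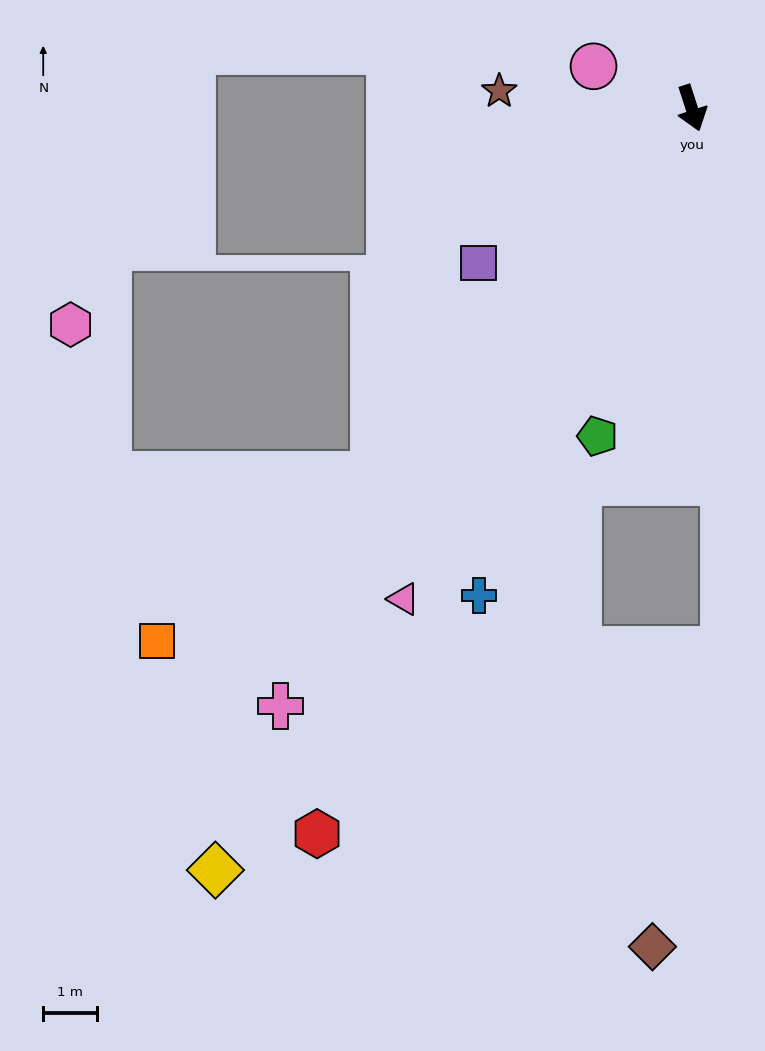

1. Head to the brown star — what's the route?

turn right 113°, forward 3.6 m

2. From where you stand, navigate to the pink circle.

turn right 131°, forward 2.0 m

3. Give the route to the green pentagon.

turn right 34°, forward 6.3 m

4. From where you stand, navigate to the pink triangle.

turn right 48°, forward 10.5 m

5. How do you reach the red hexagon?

turn right 45°, forward 15.1 m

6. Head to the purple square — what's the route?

turn right 72°, forward 4.9 m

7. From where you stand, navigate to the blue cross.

turn right 42°, forward 9.8 m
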